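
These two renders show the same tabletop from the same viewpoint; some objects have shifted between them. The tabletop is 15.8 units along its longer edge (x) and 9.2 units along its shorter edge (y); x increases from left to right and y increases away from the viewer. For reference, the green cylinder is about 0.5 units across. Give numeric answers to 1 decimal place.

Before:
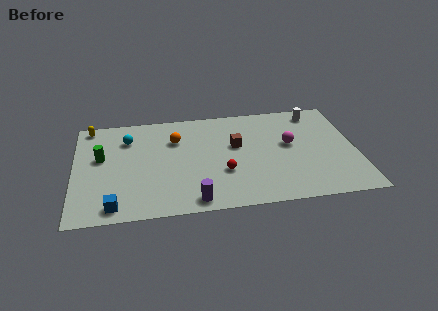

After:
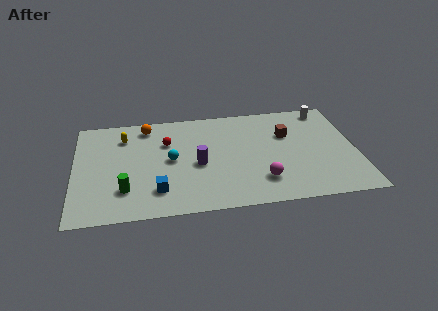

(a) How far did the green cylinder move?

3.3

The green cylinder was near (1.5, 5.4) before and (2.8, 2.4) after, so it travelled √(1.3² + 3.0²) ≈ 3.3 units.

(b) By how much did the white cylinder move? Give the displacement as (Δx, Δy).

(0.6, 0.2)

The white cylinder started near (13.7, 7.9) and ended near (14.3, 8.1).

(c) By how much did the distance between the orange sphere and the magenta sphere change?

+2.0

The distance was about 6.5 in the first image and 8.5 in the second, so they moved 2.0 units further apart.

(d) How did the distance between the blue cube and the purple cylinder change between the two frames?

-1.4

Before: roughly 4.4 units apart; after: 3.0. That's 1.4 units closer together.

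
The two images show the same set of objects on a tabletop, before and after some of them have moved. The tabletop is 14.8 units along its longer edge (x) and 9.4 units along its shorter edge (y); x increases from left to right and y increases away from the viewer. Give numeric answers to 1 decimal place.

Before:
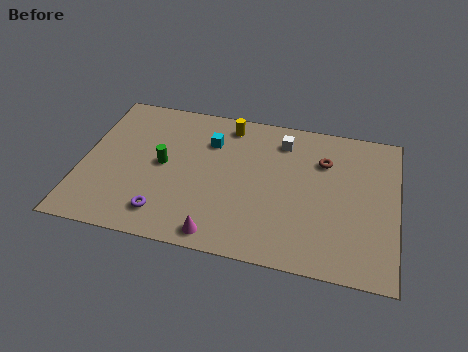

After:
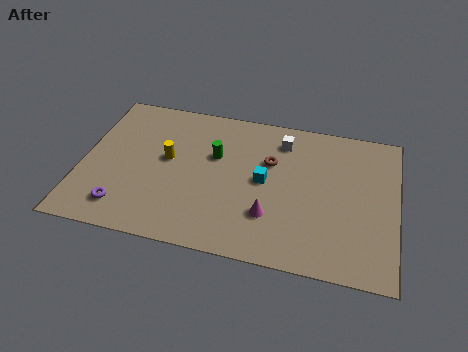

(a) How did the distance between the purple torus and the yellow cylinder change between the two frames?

-3.0

Before: roughly 6.9 units apart; after: 3.9. That's 3.0 units closer together.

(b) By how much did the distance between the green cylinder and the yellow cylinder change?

-2.1

The distance was about 4.4 in the first image and 2.3 in the second, so they moved 2.1 units closer together.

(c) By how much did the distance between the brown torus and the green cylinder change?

-5.1

The distance was about 7.7 in the first image and 2.6 in the second, so they moved 5.1 units closer together.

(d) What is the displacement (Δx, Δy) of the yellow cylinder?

(-2.7, -2.9)

The yellow cylinder started near (6.7, 8.1) and ended near (4.0, 5.2).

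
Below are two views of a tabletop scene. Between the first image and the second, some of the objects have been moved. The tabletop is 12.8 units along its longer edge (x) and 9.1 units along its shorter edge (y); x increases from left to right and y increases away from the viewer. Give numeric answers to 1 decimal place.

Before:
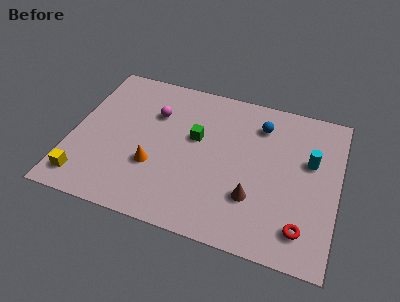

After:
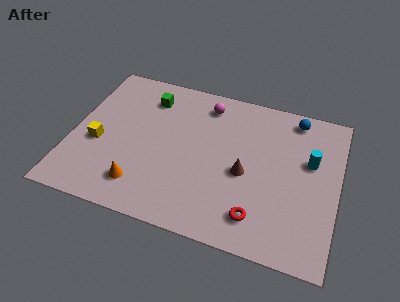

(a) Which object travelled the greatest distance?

the green cube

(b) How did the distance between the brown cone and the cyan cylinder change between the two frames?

-0.4

The distance was about 3.8 in the first image and 3.4 in the second, so they moved 0.4 units closer together.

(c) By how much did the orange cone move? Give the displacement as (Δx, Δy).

(-0.5, -1.3)

The orange cone started near (4.1, 3.1) and ended near (3.6, 1.8).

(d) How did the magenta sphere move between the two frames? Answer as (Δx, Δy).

(2.4, 1.3)

The magenta sphere started near (3.8, 6.3) and ended near (6.2, 7.6).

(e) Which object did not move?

the cyan cylinder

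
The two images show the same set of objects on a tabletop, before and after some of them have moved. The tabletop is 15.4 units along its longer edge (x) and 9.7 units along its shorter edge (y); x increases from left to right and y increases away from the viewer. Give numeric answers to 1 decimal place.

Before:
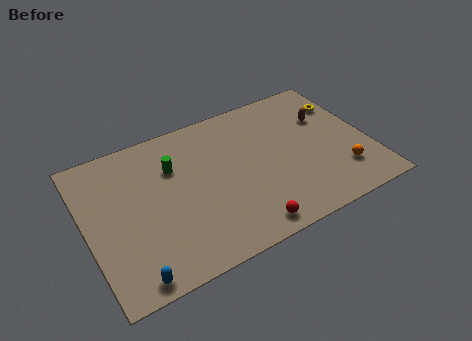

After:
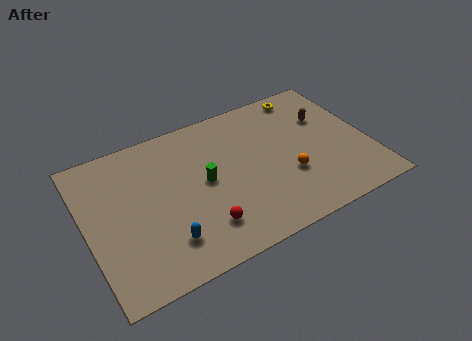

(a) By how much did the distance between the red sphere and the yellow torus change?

+0.5

The distance was about 8.8 in the first image and 9.3 in the second, so they moved 0.5 units further apart.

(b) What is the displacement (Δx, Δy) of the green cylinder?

(1.5, -1.7)

The green cylinder was at about (4.9, 6.7) and moved to about (6.4, 5.0).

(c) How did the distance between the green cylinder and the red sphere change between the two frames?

-3.6

They were about 6.4 units apart before and 2.8 after — 3.6 units closer together.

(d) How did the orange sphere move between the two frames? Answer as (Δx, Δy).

(-2.8, 1.0)

The orange sphere was at about (13.6, 2.4) and moved to about (10.8, 3.4).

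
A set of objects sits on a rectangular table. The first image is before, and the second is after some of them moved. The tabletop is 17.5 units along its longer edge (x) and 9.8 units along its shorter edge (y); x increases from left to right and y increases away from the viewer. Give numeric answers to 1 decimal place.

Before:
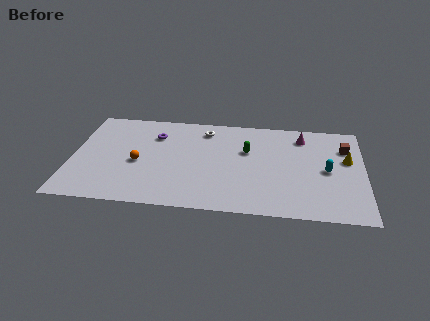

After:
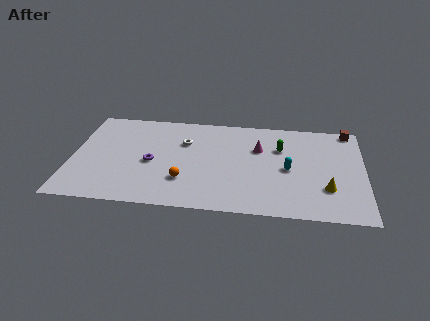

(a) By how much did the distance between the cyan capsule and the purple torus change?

-2.5

The distance was about 10.7 in the first image and 8.2 in the second, so they moved 2.5 units closer together.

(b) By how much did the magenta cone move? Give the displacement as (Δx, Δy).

(-2.6, -1.5)

The magenta cone started near (13.8, 8.0) and ended near (11.2, 6.5).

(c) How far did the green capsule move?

2.1

The green capsule was near (10.5, 6.2) before and (12.5, 6.7) after, so it travelled √(2.0² + 0.5²) ≈ 2.1 units.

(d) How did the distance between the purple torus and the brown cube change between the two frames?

+1.2

Before: roughly 11.5 units apart; after: 12.7. That's 1.2 units further apart.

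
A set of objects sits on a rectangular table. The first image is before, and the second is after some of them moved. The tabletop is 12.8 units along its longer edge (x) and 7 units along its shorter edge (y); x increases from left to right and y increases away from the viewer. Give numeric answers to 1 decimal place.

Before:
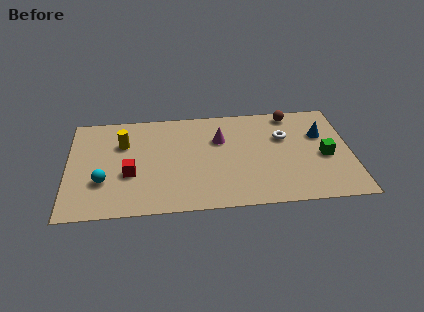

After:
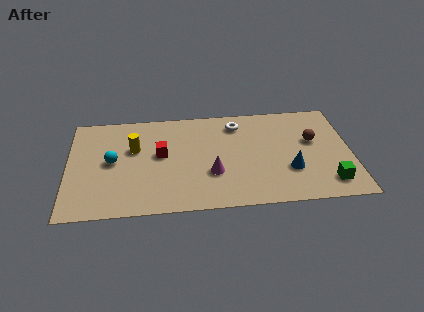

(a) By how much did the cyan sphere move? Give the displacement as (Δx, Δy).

(0.4, 1.3)

The cyan sphere was at about (1.6, 2.3) and moved to about (2.0, 3.6).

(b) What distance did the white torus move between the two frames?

2.4

The white torus moved from about (9.8, 4.6) to (7.7, 5.7), a distance of √(2.1² + 1.1²) ≈ 2.4.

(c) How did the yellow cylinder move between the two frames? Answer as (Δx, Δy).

(0.5, -0.4)

From the two frames, the yellow cylinder sits at roughly (2.5, 4.8) before and (3.0, 4.4) after.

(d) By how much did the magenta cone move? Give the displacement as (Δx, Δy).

(-0.4, -2.3)

From the two frames, the magenta cone sits at roughly (6.9, 4.7) before and (6.5, 2.4) after.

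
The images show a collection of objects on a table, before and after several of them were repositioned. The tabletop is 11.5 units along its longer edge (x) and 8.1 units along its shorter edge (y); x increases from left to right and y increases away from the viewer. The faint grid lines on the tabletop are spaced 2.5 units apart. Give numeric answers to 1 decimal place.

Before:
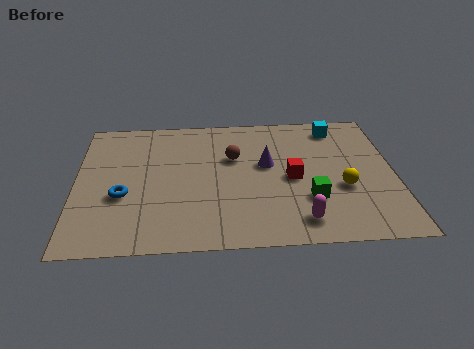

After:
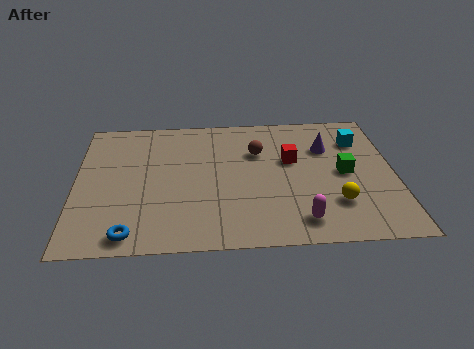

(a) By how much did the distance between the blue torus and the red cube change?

+0.9

The distance was about 6.1 in the first image and 7.0 in the second, so they moved 0.9 units further apart.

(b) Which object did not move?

the magenta capsule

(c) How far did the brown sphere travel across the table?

0.9

The brown sphere was near (5.7, 5.2) before and (6.6, 5.5) after, so it travelled √(0.9² + 0.3²) ≈ 0.9 units.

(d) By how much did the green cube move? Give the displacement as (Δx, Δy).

(1.3, 1.5)

The green cube was at about (8.4, 2.5) and moved to about (9.7, 4.0).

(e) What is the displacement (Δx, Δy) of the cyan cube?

(0.8, -0.9)

From the two frames, the cyan cube sits at roughly (9.5, 6.9) before and (10.3, 6.0) after.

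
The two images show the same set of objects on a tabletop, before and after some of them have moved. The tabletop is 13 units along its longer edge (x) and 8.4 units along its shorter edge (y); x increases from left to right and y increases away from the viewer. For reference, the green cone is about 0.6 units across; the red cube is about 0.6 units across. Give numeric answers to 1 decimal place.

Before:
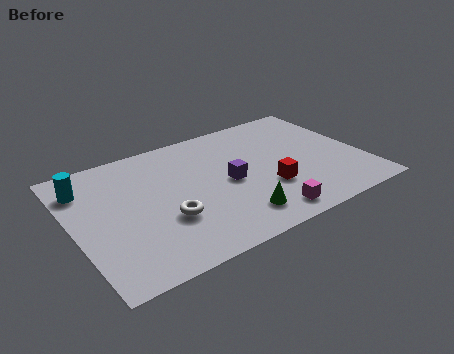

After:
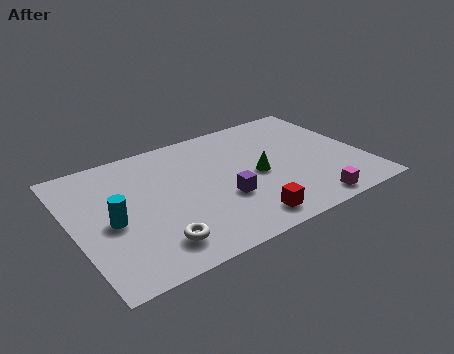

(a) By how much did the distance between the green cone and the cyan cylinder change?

-1.1

The distance was about 7.7 in the first image and 6.6 in the second, so they moved 1.1 units closer together.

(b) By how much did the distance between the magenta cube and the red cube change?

+1.1

Before: roughly 1.8 units apart; after: 2.9. That's 1.1 units further apart.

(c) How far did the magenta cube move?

2.0

The magenta cube was near (8.0, 1.1) before and (10.0, 0.9) after, so it travelled √(2.0² + 0.2²) ≈ 2.0 units.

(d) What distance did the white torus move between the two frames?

1.5

The white torus moved from about (3.9, 2.9) to (3.2, 1.6), a distance of √(0.7² + 1.3²) ≈ 1.5.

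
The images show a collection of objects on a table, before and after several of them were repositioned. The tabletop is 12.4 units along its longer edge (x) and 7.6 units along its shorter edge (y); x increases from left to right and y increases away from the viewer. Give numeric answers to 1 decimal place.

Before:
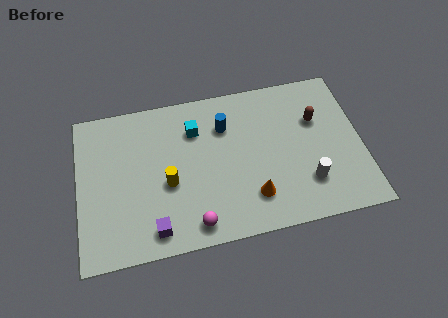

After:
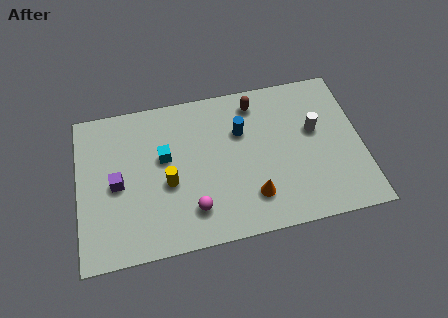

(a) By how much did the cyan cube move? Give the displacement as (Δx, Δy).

(-1.4, -1.1)

The cyan cube was at about (5.2, 5.6) and moved to about (3.8, 4.5).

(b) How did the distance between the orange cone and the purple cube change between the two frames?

+1.7

They were about 4.4 units apart before and 6.1 after — 1.7 units further apart.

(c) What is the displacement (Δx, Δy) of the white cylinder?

(0.5, 2.5)

The white cylinder was at about (9.9, 2.0) and moved to about (10.4, 4.5).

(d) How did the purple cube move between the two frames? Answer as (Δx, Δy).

(-1.5, 2.5)

The purple cube was at about (3.2, 1.1) and moved to about (1.7, 3.6).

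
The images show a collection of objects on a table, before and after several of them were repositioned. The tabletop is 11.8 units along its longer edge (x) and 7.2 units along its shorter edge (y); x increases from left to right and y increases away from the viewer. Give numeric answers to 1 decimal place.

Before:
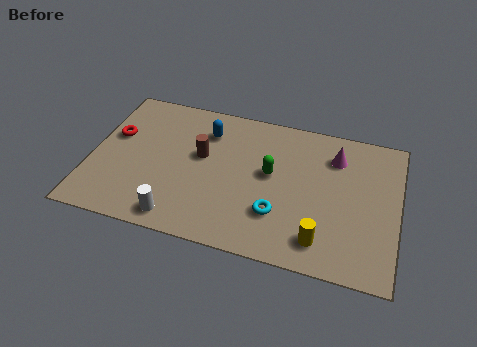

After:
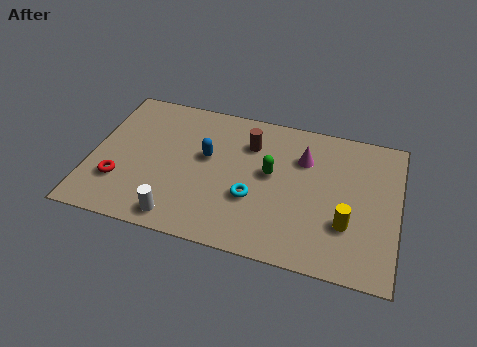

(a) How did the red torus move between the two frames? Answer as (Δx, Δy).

(0.4, -2.3)

The red torus was at about (0.8, 4.4) and moved to about (1.2, 2.1).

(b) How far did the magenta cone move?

1.3

From (9.3, 5.5) to (8.1, 5.1), the magenta cone covered √(1.2² + 0.4²) ≈ 1.3 units.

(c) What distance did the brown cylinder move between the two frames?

2.1

The brown cylinder moved from about (4.2, 4.2) to (6.0, 5.3), a distance of √(1.8² + 1.1²) ≈ 2.1.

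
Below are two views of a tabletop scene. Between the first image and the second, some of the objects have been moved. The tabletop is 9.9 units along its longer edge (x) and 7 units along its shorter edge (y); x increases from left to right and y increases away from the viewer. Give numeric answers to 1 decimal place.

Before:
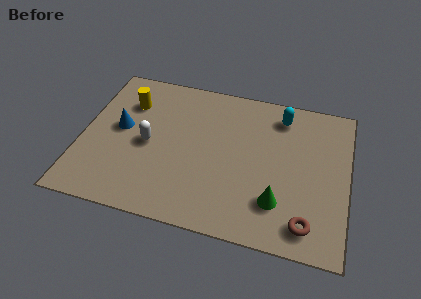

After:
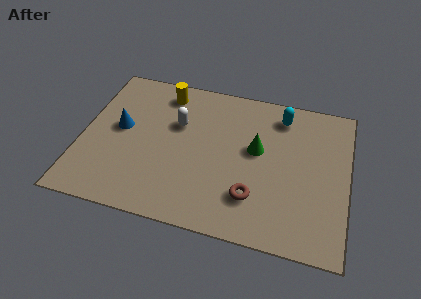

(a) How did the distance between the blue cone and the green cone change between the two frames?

-1.2

They were about 6.3 units apart before and 5.1 after — 1.2 units closer together.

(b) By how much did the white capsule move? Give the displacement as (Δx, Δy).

(1.0, 1.2)

From the two frames, the white capsule sits at roughly (2.5, 3.3) before and (3.5, 4.5) after.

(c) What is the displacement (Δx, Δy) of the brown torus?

(-2.0, 0.7)

From the two frames, the brown torus sits at roughly (8.5, 1.1) before and (6.5, 1.8) after.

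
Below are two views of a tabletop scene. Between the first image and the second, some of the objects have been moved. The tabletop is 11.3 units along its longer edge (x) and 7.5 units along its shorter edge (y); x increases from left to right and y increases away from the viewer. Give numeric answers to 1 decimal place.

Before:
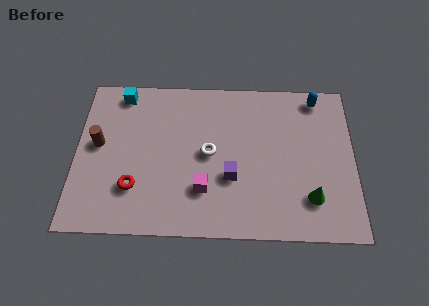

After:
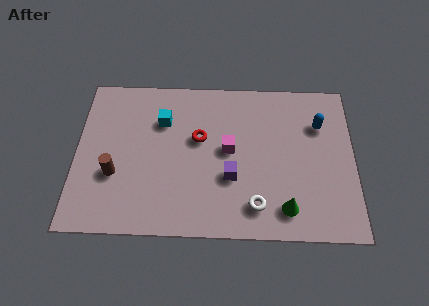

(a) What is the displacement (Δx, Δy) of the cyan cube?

(1.7, -1.3)

From the two frames, the cyan cube sits at roughly (1.8, 6.6) before and (3.5, 5.3) after.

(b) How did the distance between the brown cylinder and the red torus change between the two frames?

+1.3

They were about 2.5 units apart before and 3.8 after — 1.3 units further apart.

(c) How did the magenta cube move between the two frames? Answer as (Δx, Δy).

(1.0, 1.9)

The magenta cube started near (5.2, 2.1) and ended near (6.2, 4.0).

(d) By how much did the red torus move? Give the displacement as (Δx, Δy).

(2.6, 2.4)

The red torus started near (2.4, 2.1) and ended near (5.0, 4.5).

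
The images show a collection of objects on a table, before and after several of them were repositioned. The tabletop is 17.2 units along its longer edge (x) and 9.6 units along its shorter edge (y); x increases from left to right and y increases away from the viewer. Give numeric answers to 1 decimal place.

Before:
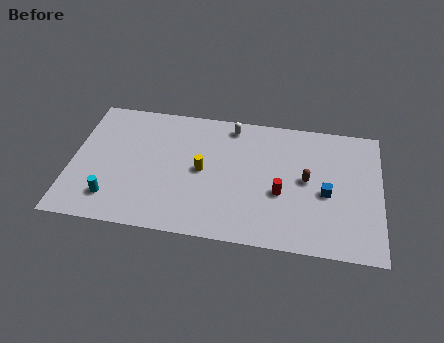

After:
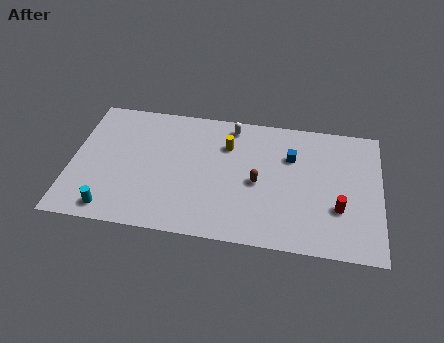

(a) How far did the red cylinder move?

3.3

The red cylinder was near (11.7, 3.8) before and (14.9, 3.2) after, so it travelled √(3.2² + 0.6²) ≈ 3.3 units.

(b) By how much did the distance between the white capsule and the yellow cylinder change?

-2.4

They were about 3.9 units apart before and 1.5 after — 2.4 units closer together.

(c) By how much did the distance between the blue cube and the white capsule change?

-3.0

Before: roughly 6.8 units apart; after: 3.8. That's 3.0 units closer together.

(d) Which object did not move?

the white capsule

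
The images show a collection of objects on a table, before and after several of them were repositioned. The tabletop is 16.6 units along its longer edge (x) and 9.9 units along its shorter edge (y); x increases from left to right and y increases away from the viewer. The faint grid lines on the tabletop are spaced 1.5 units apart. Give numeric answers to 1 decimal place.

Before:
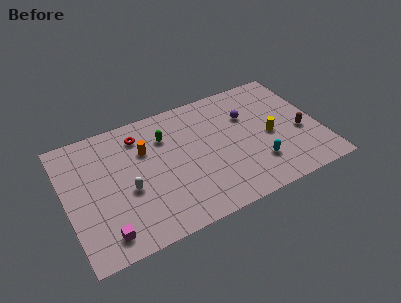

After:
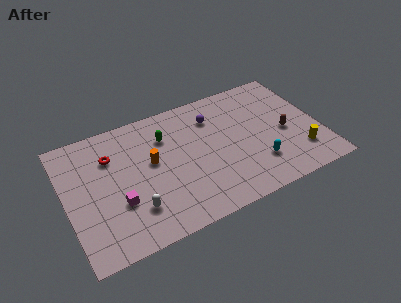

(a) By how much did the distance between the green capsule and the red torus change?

+1.8

Before: roughly 1.8 units apart; after: 3.6. That's 1.8 units further apart.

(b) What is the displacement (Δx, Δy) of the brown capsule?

(-1.0, 0.4)

The brown capsule was at about (15.3, 4.0) and moved to about (14.3, 4.4).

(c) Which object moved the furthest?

the yellow cylinder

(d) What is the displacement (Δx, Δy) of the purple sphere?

(-2.2, 0.8)

From the two frames, the purple sphere sits at roughly (12.1, 6.7) before and (9.9, 7.5) after.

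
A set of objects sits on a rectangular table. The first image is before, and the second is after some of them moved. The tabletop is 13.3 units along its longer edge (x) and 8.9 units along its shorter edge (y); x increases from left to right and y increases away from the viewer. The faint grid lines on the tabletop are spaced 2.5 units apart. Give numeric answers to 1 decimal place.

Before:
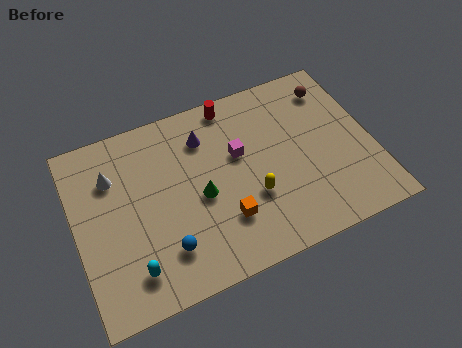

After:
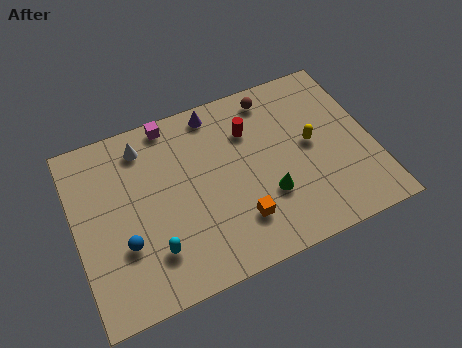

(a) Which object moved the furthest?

the magenta cube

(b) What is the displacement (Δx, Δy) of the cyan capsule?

(1.0, 0.5)

From the two frames, the cyan capsule sits at roughly (2.2, 1.7) before and (3.2, 2.2) after.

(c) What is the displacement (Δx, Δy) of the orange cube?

(0.6, -0.3)

The orange cube started near (6.4, 2.5) and ended near (7.0, 2.2).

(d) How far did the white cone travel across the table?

1.8

The white cone was near (1.8, 6.4) before and (3.3, 7.4) after, so it travelled √(1.5² + 1.0²) ≈ 1.8 units.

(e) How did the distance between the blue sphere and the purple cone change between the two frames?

+1.5

Before: roughly 5.2 units apart; after: 6.7. That's 1.5 units further apart.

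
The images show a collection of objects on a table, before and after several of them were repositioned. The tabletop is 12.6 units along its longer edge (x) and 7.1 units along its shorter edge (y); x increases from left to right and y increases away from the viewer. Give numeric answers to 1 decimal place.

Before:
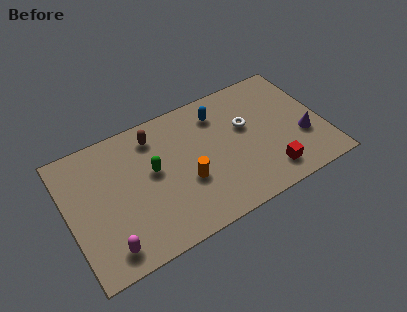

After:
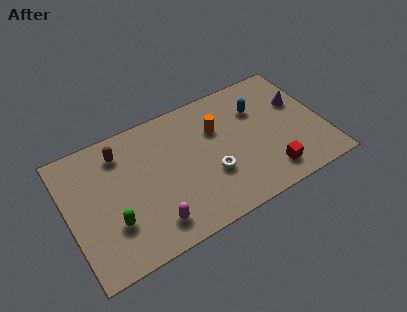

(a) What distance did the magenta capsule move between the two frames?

2.2

The magenta capsule was near (1.6, 1.1) before and (3.8, 1.3) after, so it travelled √(2.2² + 0.2²) ≈ 2.2 units.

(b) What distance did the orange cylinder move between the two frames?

2.8

The orange cylinder was near (5.7, 2.7) before and (7.5, 4.8) after, so it travelled √(1.8² + 2.1²) ≈ 2.8 units.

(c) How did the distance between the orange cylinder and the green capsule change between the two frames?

+4.1

They were about 2.0 units apart before and 6.1 after — 4.1 units further apart.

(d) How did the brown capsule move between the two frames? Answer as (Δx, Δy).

(-1.7, -0.1)

From the two frames, the brown capsule sits at roughly (4.5, 5.8) before and (2.8, 5.7) after.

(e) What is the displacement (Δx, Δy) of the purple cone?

(0.1, 2.0)

The purple cone was at about (11.5, 2.5) and moved to about (11.6, 4.5).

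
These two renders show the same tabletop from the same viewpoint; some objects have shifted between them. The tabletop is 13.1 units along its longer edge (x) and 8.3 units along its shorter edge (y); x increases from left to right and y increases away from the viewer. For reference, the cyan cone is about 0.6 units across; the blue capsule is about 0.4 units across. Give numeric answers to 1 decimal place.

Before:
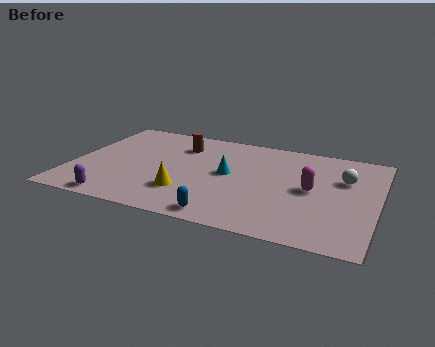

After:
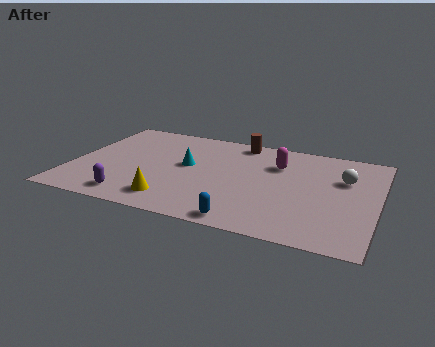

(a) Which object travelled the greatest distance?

the brown cylinder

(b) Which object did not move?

the white sphere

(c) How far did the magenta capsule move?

2.3

From (10.3, 4.2) to (8.7, 5.9), the magenta capsule covered √(1.6² + 1.7²) ≈ 2.3 units.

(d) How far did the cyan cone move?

1.8

The cyan cone moved from about (6.7, 4.4) to (4.9, 4.6), a distance of √(1.8² + 0.2²) ≈ 1.8.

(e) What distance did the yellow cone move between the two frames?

0.9

From (5.1, 2.3) to (4.6, 1.5), the yellow cone covered √(0.5² + 0.8²) ≈ 0.9 units.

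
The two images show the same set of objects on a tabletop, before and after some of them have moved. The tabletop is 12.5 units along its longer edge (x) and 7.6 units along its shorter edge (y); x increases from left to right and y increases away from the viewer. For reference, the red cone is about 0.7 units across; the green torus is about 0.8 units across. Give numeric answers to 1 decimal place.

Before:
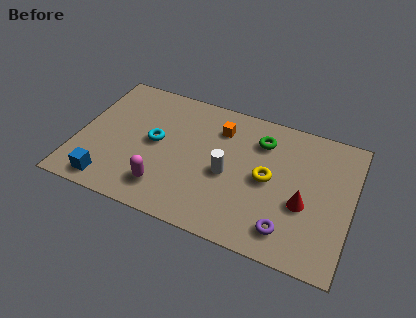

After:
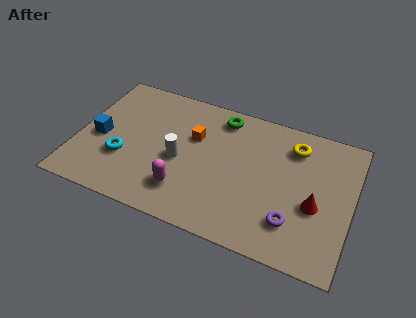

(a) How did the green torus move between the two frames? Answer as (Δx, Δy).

(-1.9, 0.7)

From the two frames, the green torus sits at roughly (8.2, 5.8) before and (6.3, 6.5) after.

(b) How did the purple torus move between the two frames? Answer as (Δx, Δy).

(0.2, 0.5)

The purple torus was at about (9.8, 1.4) and moved to about (10.0, 1.9).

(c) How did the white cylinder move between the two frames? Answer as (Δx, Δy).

(-2.2, 0.0)

From the two frames, the white cylinder sits at roughly (6.9, 3.4) before and (4.7, 3.4) after.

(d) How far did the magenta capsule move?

0.9

The magenta capsule was near (4.2, 1.6) before and (5.1, 1.8) after, so it travelled √(0.9² + 0.2²) ≈ 0.9 units.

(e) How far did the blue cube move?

2.5

The blue cube moved from about (1.7, 1.0) to (1.0, 3.4), a distance of √(0.7² + 2.4²) ≈ 2.5.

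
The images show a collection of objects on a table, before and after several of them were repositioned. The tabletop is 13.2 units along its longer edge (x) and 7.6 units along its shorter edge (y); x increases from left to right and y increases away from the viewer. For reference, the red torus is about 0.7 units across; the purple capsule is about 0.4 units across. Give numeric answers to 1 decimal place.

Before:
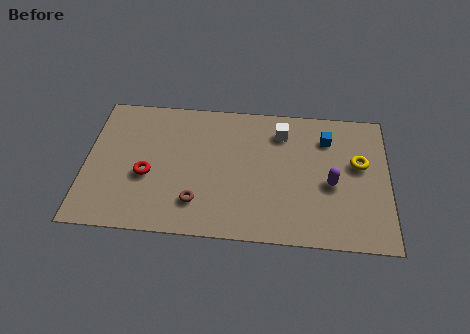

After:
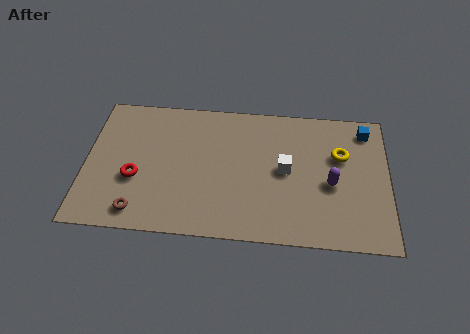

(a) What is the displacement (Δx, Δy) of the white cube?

(0.2, -2.1)

The white cube was at about (8.5, 6.0) and moved to about (8.7, 3.9).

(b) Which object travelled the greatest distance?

the brown torus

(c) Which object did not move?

the purple capsule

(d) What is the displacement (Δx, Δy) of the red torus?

(-0.5, -0.2)

From the two frames, the red torus sits at roughly (2.7, 3.1) before and (2.2, 2.9) after.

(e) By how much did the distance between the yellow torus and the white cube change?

-1.1

Before: roughly 3.7 units apart; after: 2.6. That's 1.1 units closer together.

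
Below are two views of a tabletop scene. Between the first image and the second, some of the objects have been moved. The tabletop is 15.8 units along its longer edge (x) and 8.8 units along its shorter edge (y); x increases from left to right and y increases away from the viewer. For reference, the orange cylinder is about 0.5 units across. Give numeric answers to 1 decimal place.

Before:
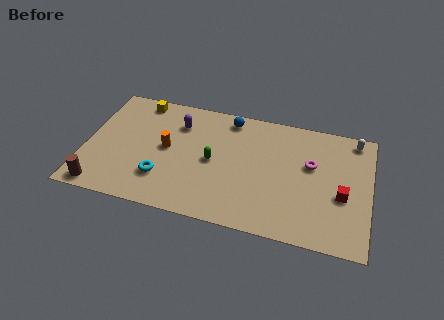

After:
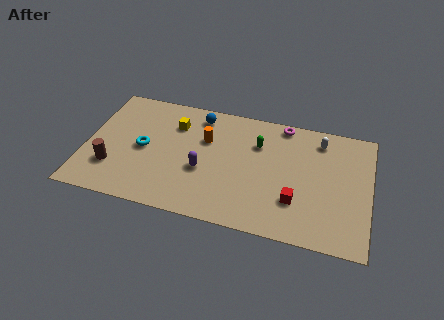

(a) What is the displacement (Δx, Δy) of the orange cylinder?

(2.1, 1.2)

The orange cylinder was at about (4.5, 4.6) and moved to about (6.6, 5.8).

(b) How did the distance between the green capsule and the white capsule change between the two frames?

-4.9

Before: roughly 8.5 units apart; after: 3.6. That's 4.9 units closer together.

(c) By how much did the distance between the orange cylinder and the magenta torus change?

-3.3

The distance was about 8.0 in the first image and 4.7 in the second, so they moved 3.3 units closer together.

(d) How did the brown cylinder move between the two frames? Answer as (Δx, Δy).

(0.5, 1.6)

The brown cylinder started near (1.1, 0.9) and ended near (1.6, 2.5).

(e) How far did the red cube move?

2.7

The red cube was near (14.3, 3.6) before and (11.8, 2.6) after, so it travelled √(2.5² + 1.0²) ≈ 2.7 units.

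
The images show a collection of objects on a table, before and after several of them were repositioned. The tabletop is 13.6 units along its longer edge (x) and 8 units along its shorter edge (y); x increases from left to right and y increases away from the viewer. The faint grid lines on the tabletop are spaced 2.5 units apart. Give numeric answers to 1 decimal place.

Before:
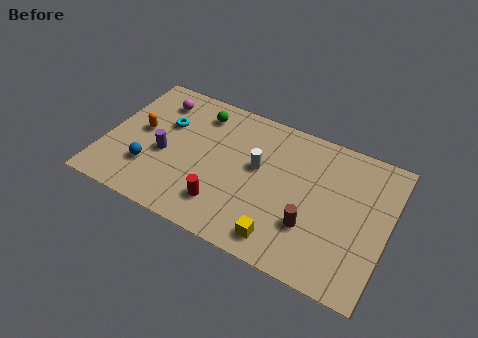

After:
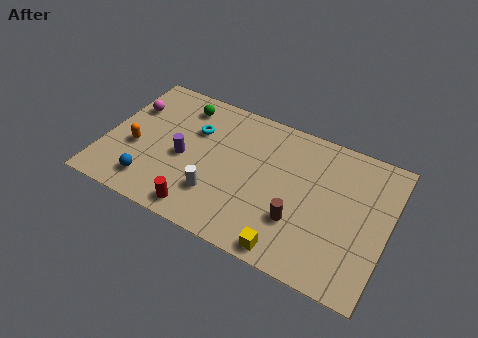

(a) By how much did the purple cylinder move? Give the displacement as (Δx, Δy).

(0.9, 0.2)

The purple cylinder was at about (2.9, 3.4) and moved to about (3.8, 3.6).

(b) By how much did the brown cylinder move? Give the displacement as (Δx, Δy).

(-0.6, 0.0)

The brown cylinder was at about (10.1, 2.5) and moved to about (9.5, 2.5).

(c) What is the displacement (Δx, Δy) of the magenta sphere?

(-1.2, -0.9)

The magenta sphere started near (2.1, 6.4) and ended near (0.9, 5.5).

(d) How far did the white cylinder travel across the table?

2.9

The white cylinder was near (7.3, 4.6) before and (5.6, 2.2) after, so it travelled √(1.7² + 2.4²) ≈ 2.9 units.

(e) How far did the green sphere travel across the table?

0.9

The green sphere moved from about (4.2, 6.5) to (3.3, 6.6), a distance of √(0.9² + 0.1²) ≈ 0.9.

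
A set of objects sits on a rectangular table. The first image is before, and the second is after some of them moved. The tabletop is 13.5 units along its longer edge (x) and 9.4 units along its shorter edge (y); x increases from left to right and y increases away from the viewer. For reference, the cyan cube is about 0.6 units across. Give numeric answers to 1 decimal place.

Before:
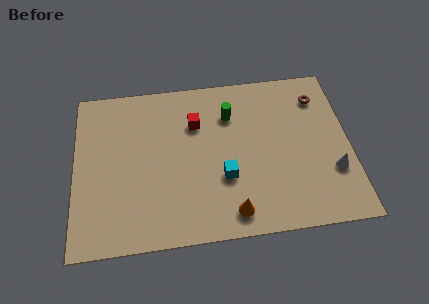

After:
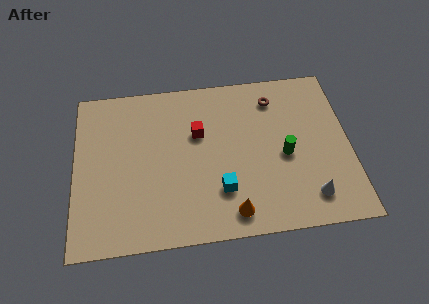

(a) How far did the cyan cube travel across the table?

0.7

From (7.3, 3.3) to (7.1, 2.6), the cyan cube covered √(0.2² + 0.7²) ≈ 0.7 units.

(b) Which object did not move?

the orange cone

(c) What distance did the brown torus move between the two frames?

2.2

The brown torus was near (12.1, 7.4) before and (9.9, 7.6) after, so it travelled √(2.2² + 0.2²) ≈ 2.2 units.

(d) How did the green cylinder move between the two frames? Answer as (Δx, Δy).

(2.6, -2.7)

From the two frames, the green cylinder sits at roughly (7.7, 6.9) before and (10.3, 4.2) after.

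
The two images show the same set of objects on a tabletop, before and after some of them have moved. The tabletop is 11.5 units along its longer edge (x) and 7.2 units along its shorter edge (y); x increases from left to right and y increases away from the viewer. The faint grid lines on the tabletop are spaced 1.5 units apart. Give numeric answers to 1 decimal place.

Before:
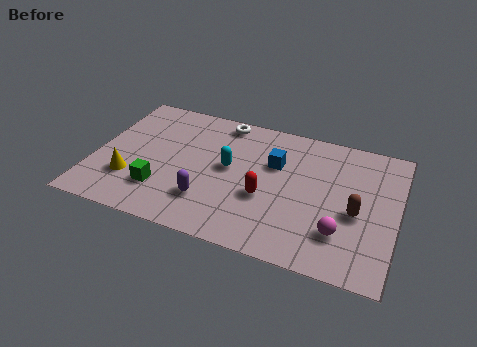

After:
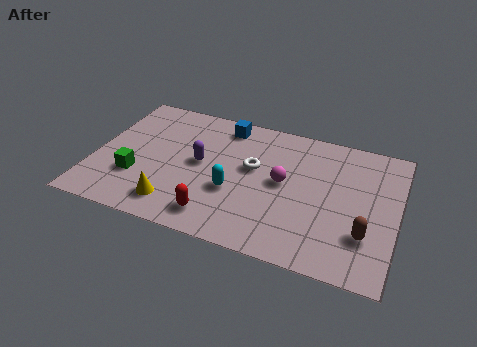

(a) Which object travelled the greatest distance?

the magenta sphere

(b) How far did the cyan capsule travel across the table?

1.2

From (5.1, 3.9) to (5.4, 2.7), the cyan capsule covered √(0.3² + 1.2²) ≈ 1.2 units.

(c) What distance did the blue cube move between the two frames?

2.6

The blue cube moved from about (6.8, 4.7) to (4.7, 6.2), a distance of √(2.1² + 1.5²) ≈ 2.6.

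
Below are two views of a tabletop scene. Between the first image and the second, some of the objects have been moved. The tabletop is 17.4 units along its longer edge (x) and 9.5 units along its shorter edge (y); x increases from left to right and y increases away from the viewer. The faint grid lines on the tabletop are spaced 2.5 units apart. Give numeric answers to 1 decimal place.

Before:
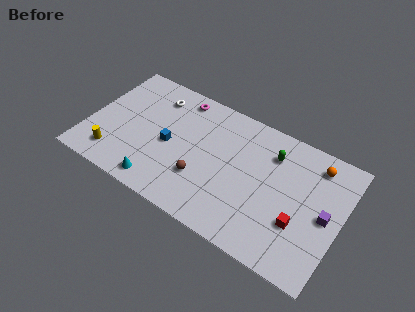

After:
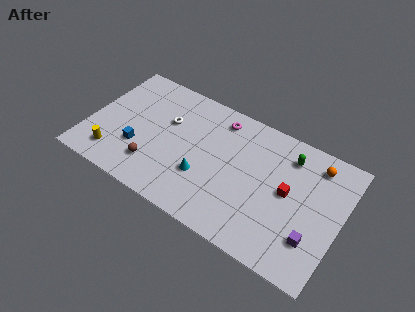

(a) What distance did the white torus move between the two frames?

1.9

The white torus was near (4.1, 7.6) before and (5.2, 6.1) after, so it travelled √(1.1² + 1.5²) ≈ 1.9 units.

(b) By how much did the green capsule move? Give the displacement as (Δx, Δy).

(1.1, 0.4)

The green capsule was at about (12.4, 7.2) and moved to about (13.5, 7.6).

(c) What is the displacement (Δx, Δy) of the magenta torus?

(2.9, -0.3)

The magenta torus was at about (5.7, 8.3) and moved to about (8.6, 8.0).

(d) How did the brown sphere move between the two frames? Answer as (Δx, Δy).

(-3.3, -0.7)

From the two frames, the brown sphere sits at roughly (8.1, 3.0) before and (4.8, 2.3) after.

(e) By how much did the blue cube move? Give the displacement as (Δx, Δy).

(-2.0, -1.3)

The blue cube was at about (5.6, 4.4) and moved to about (3.6, 3.1).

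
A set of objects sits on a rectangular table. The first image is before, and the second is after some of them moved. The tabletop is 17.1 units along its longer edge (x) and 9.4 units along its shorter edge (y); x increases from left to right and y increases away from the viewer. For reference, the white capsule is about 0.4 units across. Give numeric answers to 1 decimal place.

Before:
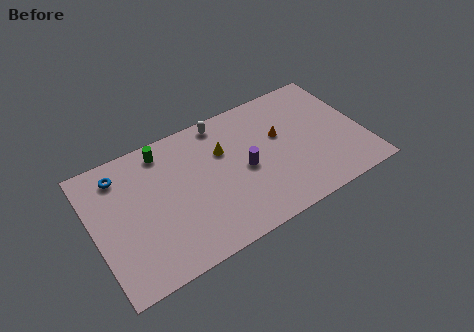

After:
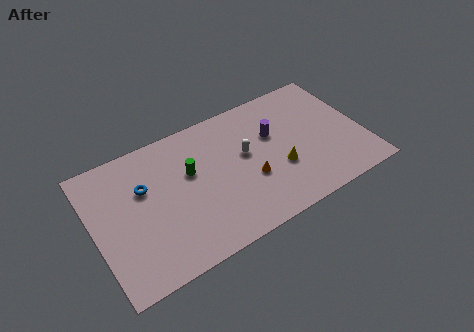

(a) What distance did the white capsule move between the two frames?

3.2

From (8.6, 8.4) to (9.7, 5.4), the white capsule covered √(1.1² + 3.0²) ≈ 3.2 units.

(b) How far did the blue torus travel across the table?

2.1

The blue torus moved from about (2.0, 7.7) to (3.3, 6.1), a distance of √(1.3² + 1.6²) ≈ 2.1.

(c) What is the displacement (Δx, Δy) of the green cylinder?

(1.4, -2.3)

The green cylinder started near (4.8, 8.1) and ended near (6.2, 5.8).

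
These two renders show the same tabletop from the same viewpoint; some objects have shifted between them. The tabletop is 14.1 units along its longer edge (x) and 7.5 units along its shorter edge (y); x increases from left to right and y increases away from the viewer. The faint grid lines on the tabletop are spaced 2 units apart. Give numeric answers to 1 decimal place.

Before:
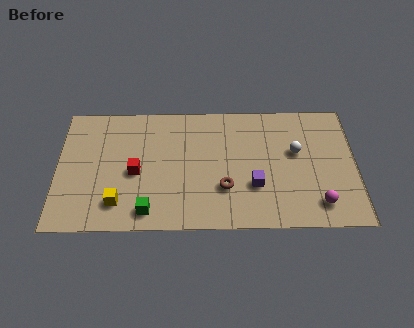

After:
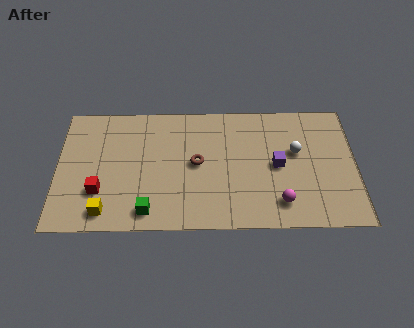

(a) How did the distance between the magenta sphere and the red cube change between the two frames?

-0.3

The distance was about 8.8 in the first image and 8.5 in the second, so they moved 0.3 units closer together.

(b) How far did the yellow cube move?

0.8

The yellow cube moved from about (2.9, 1.6) to (2.3, 1.1), a distance of √(0.6² + 0.5²) ≈ 0.8.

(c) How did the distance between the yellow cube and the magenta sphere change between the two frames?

-1.2

The distance was about 9.4 in the first image and 8.2 in the second, so they moved 1.2 units closer together.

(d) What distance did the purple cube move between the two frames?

1.6

The purple cube moved from about (9.3, 2.5) to (10.4, 3.7), a distance of √(1.1² + 1.2²) ≈ 1.6.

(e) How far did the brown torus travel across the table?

2.0

The brown torus was near (7.9, 2.4) before and (6.6, 3.9) after, so it travelled √(1.3² + 1.5²) ≈ 2.0 units.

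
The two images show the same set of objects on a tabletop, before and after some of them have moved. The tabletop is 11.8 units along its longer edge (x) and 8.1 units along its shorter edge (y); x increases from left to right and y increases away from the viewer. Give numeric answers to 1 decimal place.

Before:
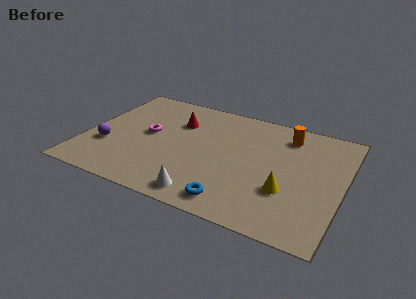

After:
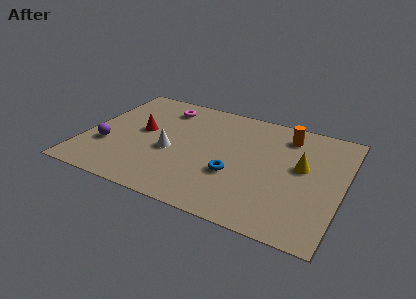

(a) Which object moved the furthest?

the white cone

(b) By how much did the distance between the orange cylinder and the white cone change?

-0.5

They were about 6.4 units apart before and 5.9 after — 0.5 units closer together.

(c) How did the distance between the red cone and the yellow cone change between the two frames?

+1.2

The distance was about 6.2 in the first image and 7.4 in the second, so they moved 1.2 units further apart.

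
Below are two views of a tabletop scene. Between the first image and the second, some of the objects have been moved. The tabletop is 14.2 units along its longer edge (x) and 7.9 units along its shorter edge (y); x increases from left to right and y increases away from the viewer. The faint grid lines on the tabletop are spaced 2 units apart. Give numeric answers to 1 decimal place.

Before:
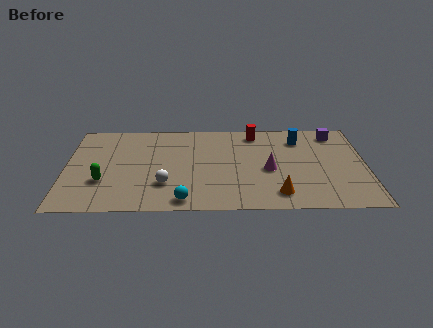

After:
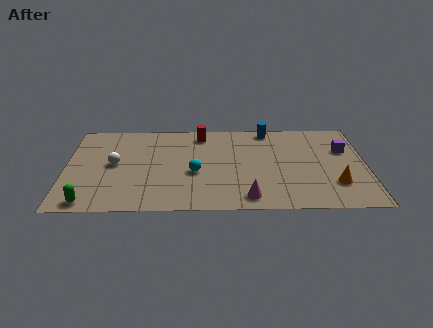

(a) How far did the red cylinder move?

2.6

The red cylinder moved from about (9.0, 6.8) to (6.4, 6.7), a distance of √(2.6² + 0.1²) ≈ 2.6.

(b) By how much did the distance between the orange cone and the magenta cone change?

+2.1

Before: roughly 2.1 units apart; after: 4.2. That's 2.1 units further apart.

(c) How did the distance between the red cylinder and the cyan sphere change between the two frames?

-3.4

Before: roughly 6.8 units apart; after: 3.4. That's 3.4 units closer together.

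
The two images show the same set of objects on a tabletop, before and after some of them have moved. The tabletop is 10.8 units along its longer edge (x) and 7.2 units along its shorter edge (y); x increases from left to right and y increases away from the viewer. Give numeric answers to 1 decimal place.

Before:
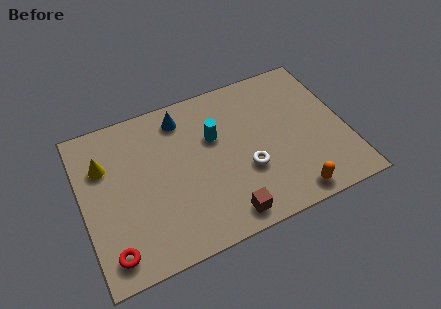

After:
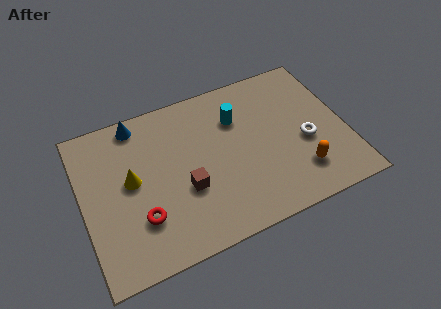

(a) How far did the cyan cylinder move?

1.1

The cyan cylinder was near (5.5, 4.6) before and (6.5, 5.1) after, so it travelled √(1.0² + 0.5²) ≈ 1.1 units.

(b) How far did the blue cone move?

1.8

The blue cone moved from about (4.3, 6.0) to (2.5, 6.4), a distance of √(1.8² + 0.4²) ≈ 1.8.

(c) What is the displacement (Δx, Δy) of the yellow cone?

(1.0, -1.1)

The yellow cone was at about (1.0, 5.0) and moved to about (2.0, 3.9).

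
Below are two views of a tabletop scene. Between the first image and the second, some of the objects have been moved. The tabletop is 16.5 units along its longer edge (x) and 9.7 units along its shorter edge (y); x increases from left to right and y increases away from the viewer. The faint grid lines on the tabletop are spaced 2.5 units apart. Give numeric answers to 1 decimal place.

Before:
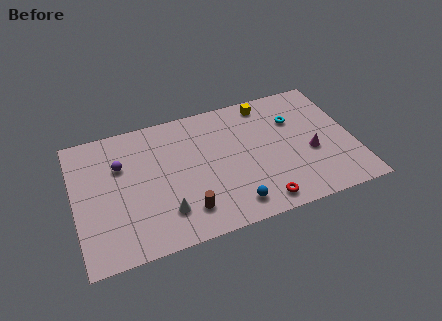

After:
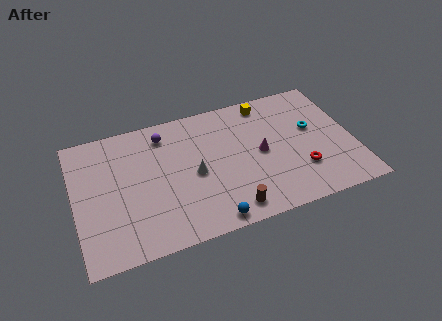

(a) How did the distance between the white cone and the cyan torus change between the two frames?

-1.9

Before: roughly 9.2 units apart; after: 7.3. That's 1.9 units closer together.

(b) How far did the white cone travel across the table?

2.9

The white cone was near (5.1, 2.3) before and (7.0, 4.5) after, so it travelled √(1.9² + 2.2²) ≈ 2.9 units.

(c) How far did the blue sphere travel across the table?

1.5

From (9.0, 1.5) to (7.6, 0.9), the blue sphere covered √(1.4² + 0.6²) ≈ 1.5 units.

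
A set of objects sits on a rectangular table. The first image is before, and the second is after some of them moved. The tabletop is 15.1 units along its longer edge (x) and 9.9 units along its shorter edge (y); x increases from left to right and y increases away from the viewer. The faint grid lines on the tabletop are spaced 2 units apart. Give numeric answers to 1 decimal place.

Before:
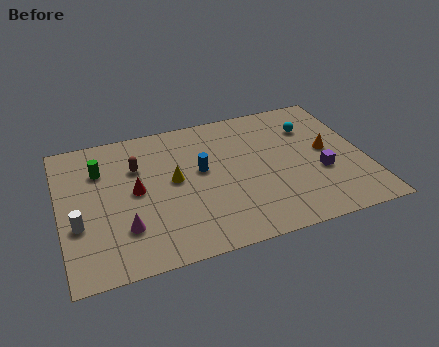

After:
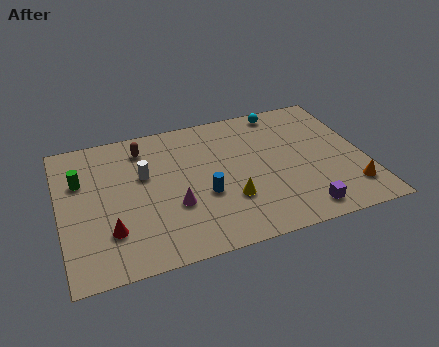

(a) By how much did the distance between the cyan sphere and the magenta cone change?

-2.7

The distance was about 10.7 in the first image and 8.0 in the second, so they moved 2.7 units closer together.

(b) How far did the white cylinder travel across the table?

4.2

The white cylinder was near (0.8, 3.6) before and (4.2, 6.1) after, so it travelled √(3.4² + 2.5²) ≈ 4.2 units.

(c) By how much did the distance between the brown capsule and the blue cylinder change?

+1.8

The distance was about 3.3 in the first image and 5.1 in the second, so they moved 1.8 units further apart.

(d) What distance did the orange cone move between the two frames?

3.2

The orange cone moved from about (13.3, 5.2) to (14.1, 2.1), a distance of √(0.8² + 3.1²) ≈ 3.2.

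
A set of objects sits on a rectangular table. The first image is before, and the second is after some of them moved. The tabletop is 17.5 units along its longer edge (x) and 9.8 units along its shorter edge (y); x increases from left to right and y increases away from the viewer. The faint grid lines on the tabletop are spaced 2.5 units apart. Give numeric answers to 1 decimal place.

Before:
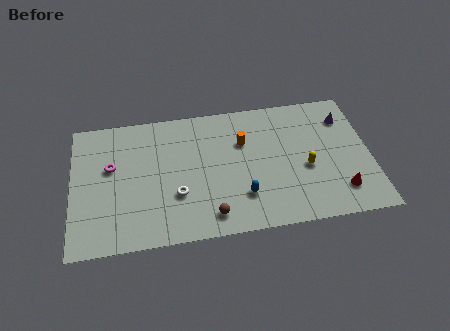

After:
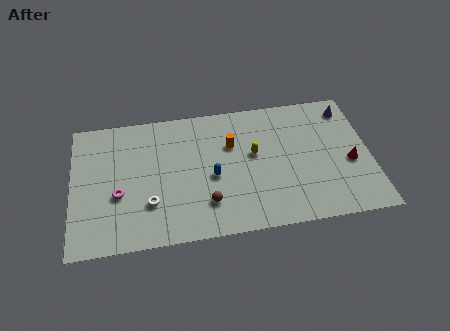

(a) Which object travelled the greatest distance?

the yellow capsule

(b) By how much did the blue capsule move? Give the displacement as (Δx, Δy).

(-1.7, 1.7)

The blue capsule started near (9.9, 2.6) and ended near (8.2, 4.3).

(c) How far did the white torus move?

1.6

The white torus moved from about (6.1, 3.3) to (4.5, 2.9), a distance of √(1.6² + 0.4²) ≈ 1.6.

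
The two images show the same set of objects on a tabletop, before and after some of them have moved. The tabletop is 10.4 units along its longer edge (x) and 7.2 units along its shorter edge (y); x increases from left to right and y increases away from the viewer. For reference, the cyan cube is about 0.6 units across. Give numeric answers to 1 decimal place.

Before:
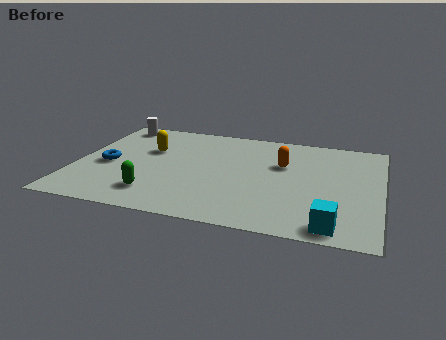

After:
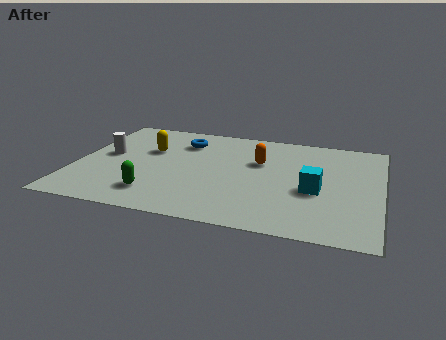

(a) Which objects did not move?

the green capsule and the yellow capsule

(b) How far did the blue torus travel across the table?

3.3

The blue torus moved from about (1.1, 3.2) to (3.5, 5.5), a distance of √(2.4² + 2.3²) ≈ 3.3.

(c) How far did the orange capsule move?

0.8

The orange capsule was near (7.0, 4.6) before and (6.2, 4.6) after, so it travelled √(0.8² + 0.0²) ≈ 0.8 units.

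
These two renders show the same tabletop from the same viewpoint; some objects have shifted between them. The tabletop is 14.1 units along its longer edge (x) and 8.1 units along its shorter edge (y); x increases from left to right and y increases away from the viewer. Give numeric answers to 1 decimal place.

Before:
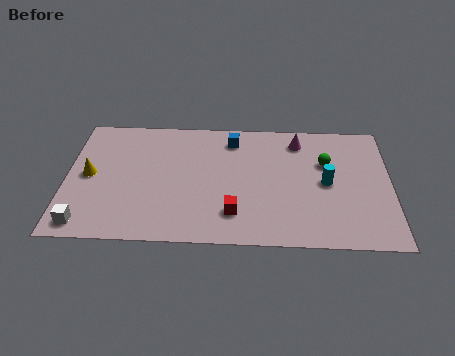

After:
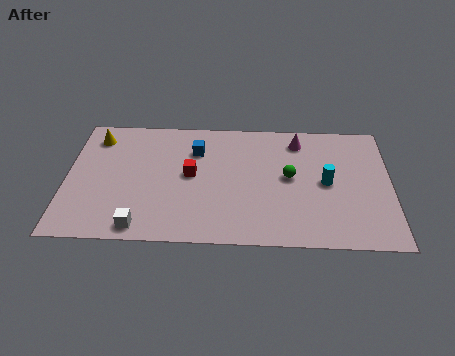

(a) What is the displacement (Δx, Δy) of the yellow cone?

(0.2, 2.5)

From the two frames, the yellow cone sits at roughly (1.0, 4.1) before and (1.2, 6.6) after.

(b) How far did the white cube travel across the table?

2.4

The white cube was near (0.9, 1.0) before and (3.3, 0.9) after, so it travelled √(2.4² + 0.1²) ≈ 2.4 units.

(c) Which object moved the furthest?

the red cube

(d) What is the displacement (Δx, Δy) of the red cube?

(-1.9, 2.4)

From the two frames, the red cube sits at roughly (7.3, 1.9) before and (5.4, 4.3) after.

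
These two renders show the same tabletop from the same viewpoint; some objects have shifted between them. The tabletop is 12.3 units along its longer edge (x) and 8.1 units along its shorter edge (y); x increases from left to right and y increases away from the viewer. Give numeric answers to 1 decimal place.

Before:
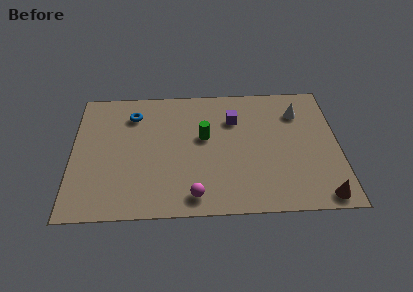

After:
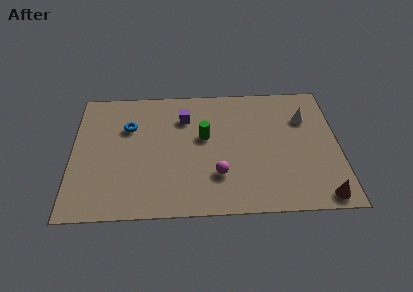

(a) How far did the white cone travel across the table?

0.5

From (10.5, 6.1) to (10.8, 5.7), the white cone covered √(0.3² + 0.4²) ≈ 0.5 units.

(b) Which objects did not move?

the brown cone and the green cylinder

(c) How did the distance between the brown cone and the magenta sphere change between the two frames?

-0.9

Before: roughly 5.8 units apart; after: 4.9. That's 0.9 units closer together.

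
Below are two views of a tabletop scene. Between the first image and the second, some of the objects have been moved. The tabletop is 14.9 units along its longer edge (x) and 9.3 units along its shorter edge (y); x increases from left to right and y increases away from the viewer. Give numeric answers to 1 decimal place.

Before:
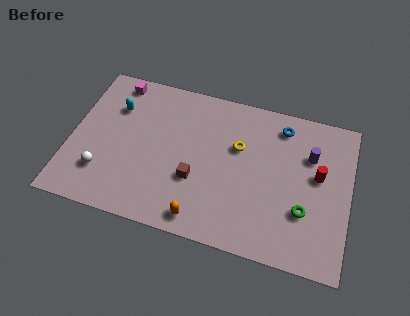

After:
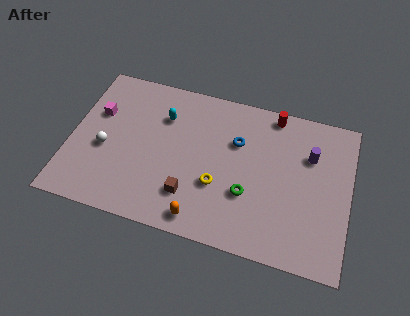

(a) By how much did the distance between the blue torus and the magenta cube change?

-1.5

Before: roughly 9.0 units apart; after: 7.5. That's 1.5 units closer together.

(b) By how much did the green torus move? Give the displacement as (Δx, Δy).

(-3.0, 0.2)

The green torus was at about (12.6, 3.0) and moved to about (9.6, 3.2).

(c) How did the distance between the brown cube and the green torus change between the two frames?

-2.7

The distance was about 5.8 in the first image and 3.1 in the second, so they moved 2.7 units closer together.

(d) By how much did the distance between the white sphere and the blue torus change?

-3.4

Before: roughly 10.7 units apart; after: 7.3. That's 3.4 units closer together.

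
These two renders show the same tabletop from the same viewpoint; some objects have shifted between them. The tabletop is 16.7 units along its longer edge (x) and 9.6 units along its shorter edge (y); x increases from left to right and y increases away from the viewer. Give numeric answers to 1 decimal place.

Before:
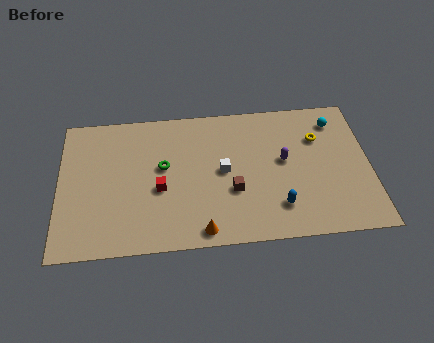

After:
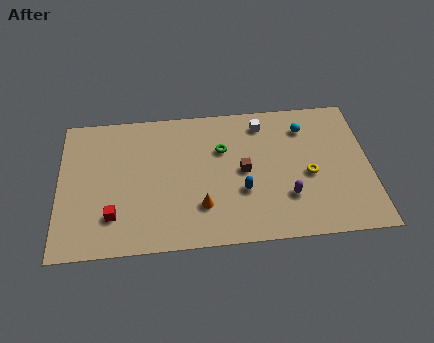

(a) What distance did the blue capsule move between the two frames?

2.2

The blue capsule was near (11.7, 2.2) before and (9.8, 3.4) after, so it travelled √(1.9² + 1.2²) ≈ 2.2 units.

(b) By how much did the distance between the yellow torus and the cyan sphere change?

+1.8

The distance was about 1.5 in the first image and 3.3 in the second, so they moved 1.8 units further apart.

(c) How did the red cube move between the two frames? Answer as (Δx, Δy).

(-2.5, -1.6)

The red cube started near (5.4, 4.0) and ended near (2.9, 2.4).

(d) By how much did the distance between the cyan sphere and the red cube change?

+1.3

They were about 10.3 units apart before and 11.6 after — 1.3 units further apart.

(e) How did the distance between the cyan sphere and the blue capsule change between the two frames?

-1.1

They were about 6.5 units apart before and 5.4 after — 1.1 units closer together.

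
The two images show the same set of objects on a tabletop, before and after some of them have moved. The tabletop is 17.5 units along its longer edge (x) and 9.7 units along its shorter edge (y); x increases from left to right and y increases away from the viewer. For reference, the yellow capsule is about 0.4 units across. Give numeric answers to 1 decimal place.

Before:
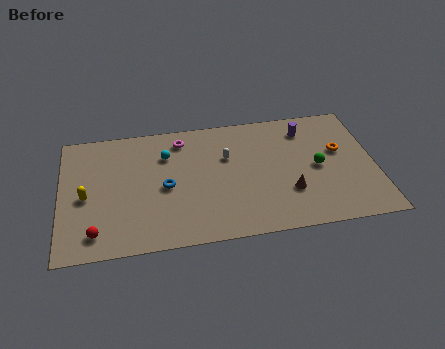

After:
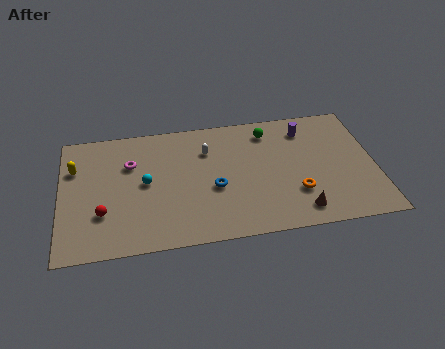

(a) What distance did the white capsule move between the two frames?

1.3

From (9.3, 6.3) to (8.2, 7.0), the white capsule covered √(1.1² + 0.7²) ≈ 1.3 units.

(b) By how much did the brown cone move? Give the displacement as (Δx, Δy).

(0.5, -1.5)

The brown cone was at about (12.6, 3.0) and moved to about (13.1, 1.5).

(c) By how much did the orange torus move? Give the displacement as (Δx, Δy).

(-2.6, -2.9)

The orange torus was at about (15.6, 5.8) and moved to about (13.0, 2.9).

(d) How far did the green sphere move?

4.2

The green sphere moved from about (14.3, 4.7) to (11.7, 8.0), a distance of √(2.6² + 3.3²) ≈ 4.2.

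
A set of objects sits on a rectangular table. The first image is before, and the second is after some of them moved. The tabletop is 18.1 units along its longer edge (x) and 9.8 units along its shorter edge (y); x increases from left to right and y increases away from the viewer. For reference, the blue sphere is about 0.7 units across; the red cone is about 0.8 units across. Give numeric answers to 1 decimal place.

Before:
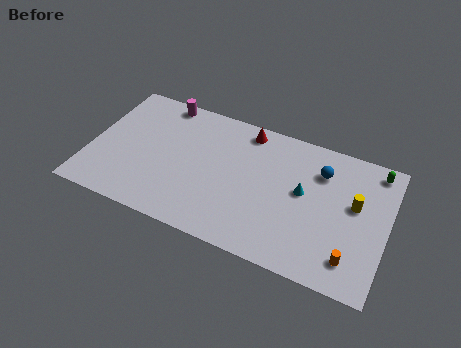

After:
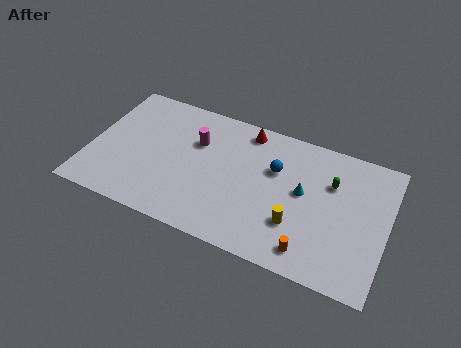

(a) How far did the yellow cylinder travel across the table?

4.3

The yellow cylinder moved from about (16.1, 5.7) to (12.8, 3.0), a distance of √(3.3² + 2.7²) ≈ 4.3.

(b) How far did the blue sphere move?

2.8

The blue sphere moved from about (13.9, 7.3) to (11.2, 6.4), a distance of √(2.7² + 0.9²) ≈ 2.8.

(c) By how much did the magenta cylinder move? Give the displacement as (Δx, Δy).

(2.4, -2.3)

From the two frames, the magenta cylinder sits at roughly (3.9, 8.9) before and (6.3, 6.6) after.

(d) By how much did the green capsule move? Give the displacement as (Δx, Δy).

(-2.5, -1.9)

From the two frames, the green capsule sits at roughly (17.1, 8.6) before and (14.6, 6.7) after.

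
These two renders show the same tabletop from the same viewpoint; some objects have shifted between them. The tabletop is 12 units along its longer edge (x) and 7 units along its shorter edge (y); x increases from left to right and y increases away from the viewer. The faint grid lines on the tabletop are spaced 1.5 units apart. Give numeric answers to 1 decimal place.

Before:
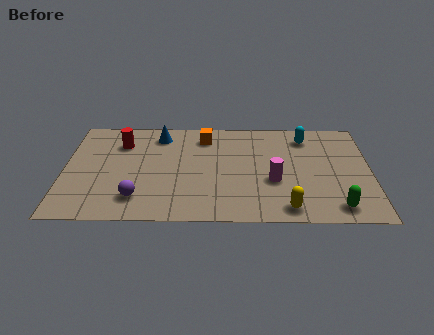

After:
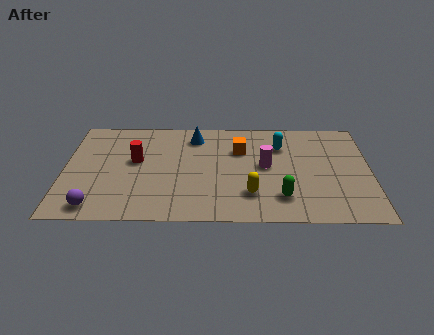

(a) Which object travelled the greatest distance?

the green capsule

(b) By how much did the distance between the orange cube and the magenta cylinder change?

-2.5

They were about 4.0 units apart before and 1.5 after — 2.5 units closer together.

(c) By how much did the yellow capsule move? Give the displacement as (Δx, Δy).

(-1.4, 0.9)

The yellow capsule started near (8.7, 0.9) and ended near (7.3, 1.8).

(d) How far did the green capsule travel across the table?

2.2

The green capsule moved from about (10.6, 1.0) to (8.5, 1.6), a distance of √(2.1² + 0.6²) ≈ 2.2.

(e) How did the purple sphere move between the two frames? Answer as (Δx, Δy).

(-1.6, -0.6)

The purple sphere was at about (2.9, 1.5) and moved to about (1.3, 0.9).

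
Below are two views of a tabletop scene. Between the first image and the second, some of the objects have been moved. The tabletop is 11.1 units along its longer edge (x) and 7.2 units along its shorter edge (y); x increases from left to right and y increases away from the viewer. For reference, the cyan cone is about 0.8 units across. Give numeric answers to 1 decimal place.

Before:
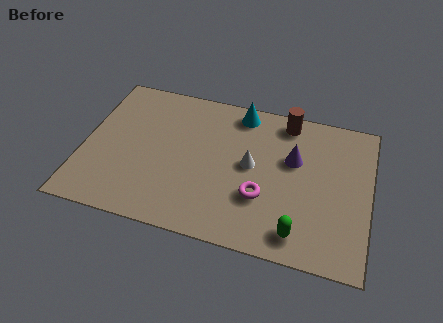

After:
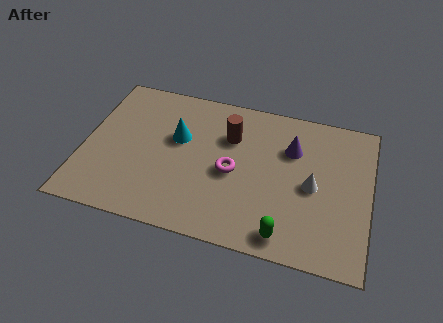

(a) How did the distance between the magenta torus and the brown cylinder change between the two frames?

-2.3

The distance was about 4.0 in the first image and 1.7 in the second, so they moved 2.3 units closer together.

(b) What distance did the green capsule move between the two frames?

0.5

From (8.5, 1.1) to (8.0, 0.9), the green capsule covered √(0.5² + 0.2²) ≈ 0.5 units.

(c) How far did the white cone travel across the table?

2.4

From (6.5, 3.8) to (8.9, 3.4), the white cone covered √(2.4² + 0.4²) ≈ 2.4 units.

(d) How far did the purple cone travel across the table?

0.5

The purple cone was near (8.1, 4.5) before and (8.0, 5.0) after, so it travelled √(0.1² + 0.5²) ≈ 0.5 units.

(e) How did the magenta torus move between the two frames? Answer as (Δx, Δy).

(-1.2, 0.9)

From the two frames, the magenta torus sits at roughly (7.0, 2.4) before and (5.8, 3.3) after.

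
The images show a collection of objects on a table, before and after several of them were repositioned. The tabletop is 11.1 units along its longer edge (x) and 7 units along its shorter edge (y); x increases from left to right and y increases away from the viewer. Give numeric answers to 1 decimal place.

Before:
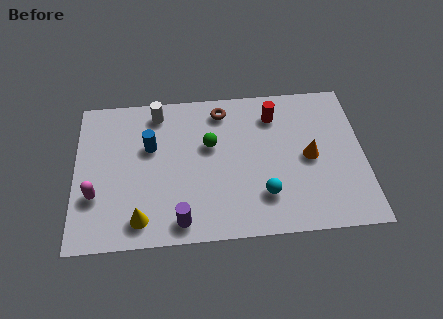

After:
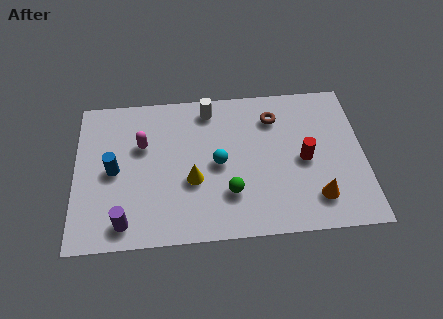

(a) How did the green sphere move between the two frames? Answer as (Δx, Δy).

(0.7, -2.3)

The green sphere was at about (5.2, 4.3) and moved to about (5.9, 2.0).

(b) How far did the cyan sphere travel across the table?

2.3

The cyan sphere moved from about (7.2, 1.8) to (5.5, 3.4), a distance of √(1.7² + 1.6²) ≈ 2.3.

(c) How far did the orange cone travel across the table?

1.9

The orange cone moved from about (9.0, 3.4) to (9.2, 1.5), a distance of √(0.2² + 1.9²) ≈ 1.9.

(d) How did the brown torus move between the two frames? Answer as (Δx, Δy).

(2.0, -0.5)

The brown torus started near (5.7, 5.9) and ended near (7.7, 5.4).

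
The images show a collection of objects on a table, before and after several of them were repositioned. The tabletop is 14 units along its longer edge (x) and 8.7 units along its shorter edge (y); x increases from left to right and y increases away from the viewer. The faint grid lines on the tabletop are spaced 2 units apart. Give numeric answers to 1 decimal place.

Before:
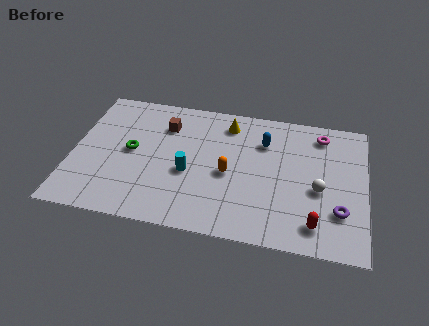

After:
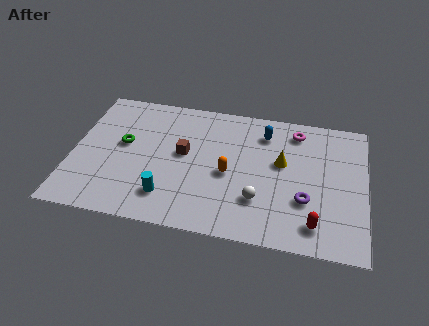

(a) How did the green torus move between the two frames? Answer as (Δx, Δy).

(-0.4, 0.4)

The green torus was at about (2.8, 4.5) and moved to about (2.4, 4.9).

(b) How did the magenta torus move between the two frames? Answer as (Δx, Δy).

(-1.2, 0.0)

The magenta torus started near (11.8, 7.3) and ended near (10.6, 7.3).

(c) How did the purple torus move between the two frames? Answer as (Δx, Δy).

(-1.6, 0.4)

The purple torus was at about (12.8, 2.5) and moved to about (11.2, 2.9).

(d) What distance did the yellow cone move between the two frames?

3.4

The yellow cone was near (7.3, 7.2) before and (10.0, 5.1) after, so it travelled √(2.7² + 2.1²) ≈ 3.4 units.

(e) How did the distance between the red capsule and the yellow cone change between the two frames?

-3.2

Before: roughly 7.2 units apart; after: 4.0. That's 3.2 units closer together.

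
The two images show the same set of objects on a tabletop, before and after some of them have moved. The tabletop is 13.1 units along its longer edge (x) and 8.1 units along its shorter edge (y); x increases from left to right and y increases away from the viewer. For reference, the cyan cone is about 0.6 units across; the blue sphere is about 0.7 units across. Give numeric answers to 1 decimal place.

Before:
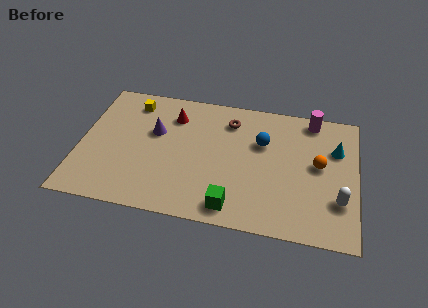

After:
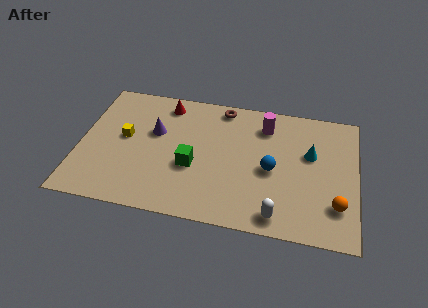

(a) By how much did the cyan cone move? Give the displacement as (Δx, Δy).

(-1.2, -0.5)

The cyan cone was at about (12.1, 5.5) and moved to about (10.9, 5.0).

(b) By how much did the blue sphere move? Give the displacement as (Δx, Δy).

(0.5, -1.6)

From the two frames, the blue sphere sits at roughly (8.6, 5.3) before and (9.1, 3.7) after.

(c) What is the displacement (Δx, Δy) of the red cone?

(-0.4, 0.7)

The red cone was at about (4.3, 6.2) and moved to about (3.9, 6.9).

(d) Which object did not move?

the purple cone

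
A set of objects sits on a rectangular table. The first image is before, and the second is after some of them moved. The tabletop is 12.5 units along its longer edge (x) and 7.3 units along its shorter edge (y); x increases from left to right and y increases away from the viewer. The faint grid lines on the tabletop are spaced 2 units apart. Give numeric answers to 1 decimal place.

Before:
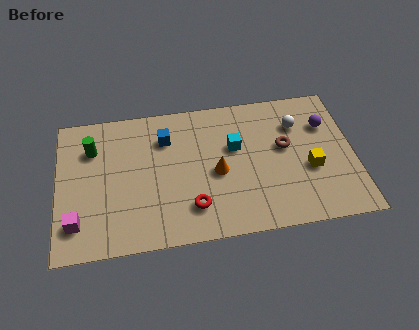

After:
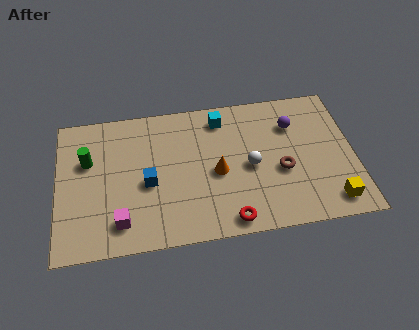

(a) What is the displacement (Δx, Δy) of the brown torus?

(-0.2, -1.2)

The brown torus was at about (9.6, 4.2) and moved to about (9.4, 3.0).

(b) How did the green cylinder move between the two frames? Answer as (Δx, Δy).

(-0.2, -0.6)

The green cylinder started near (1.5, 5.3) and ended near (1.3, 4.7).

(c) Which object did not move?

the orange cone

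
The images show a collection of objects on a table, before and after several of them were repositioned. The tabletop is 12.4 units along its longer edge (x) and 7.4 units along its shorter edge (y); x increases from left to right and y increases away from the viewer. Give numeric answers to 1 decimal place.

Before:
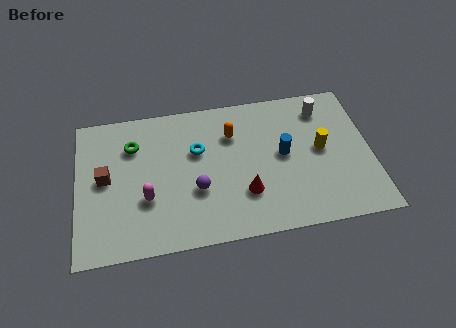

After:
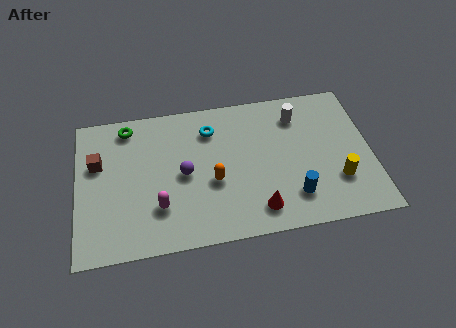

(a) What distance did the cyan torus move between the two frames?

1.2

From (5.1, 4.7) to (5.7, 5.7), the cyan torus covered √(0.6² + 1.0²) ≈ 1.2 units.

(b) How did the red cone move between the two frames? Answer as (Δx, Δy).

(0.5, -0.9)

The red cone started near (7.0, 2.2) and ended near (7.5, 1.3).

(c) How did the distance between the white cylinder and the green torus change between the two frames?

-0.9

The distance was about 8.1 in the first image and 7.2 in the second, so they moved 0.9 units closer together.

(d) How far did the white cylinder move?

1.1

The white cylinder moved from about (10.5, 6.0) to (9.4, 5.8), a distance of √(1.1² + 0.2²) ≈ 1.1.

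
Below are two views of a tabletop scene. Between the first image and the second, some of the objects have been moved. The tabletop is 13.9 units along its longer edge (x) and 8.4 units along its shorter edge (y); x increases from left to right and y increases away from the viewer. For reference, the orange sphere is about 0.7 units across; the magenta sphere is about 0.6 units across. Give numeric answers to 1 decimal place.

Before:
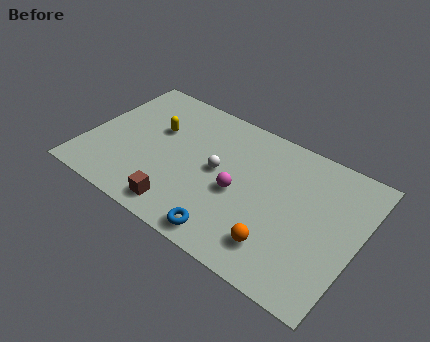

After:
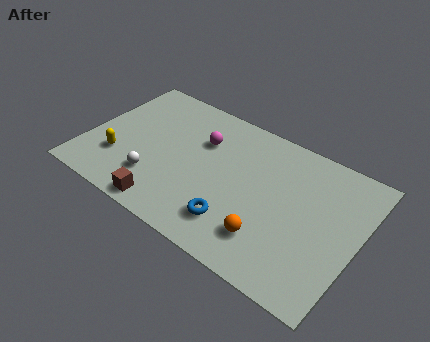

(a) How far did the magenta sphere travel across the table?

3.1

The magenta sphere was near (7.9, 3.7) before and (5.6, 5.8) after, so it travelled √(2.3² + 2.1²) ≈ 3.1 units.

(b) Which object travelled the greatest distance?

the white sphere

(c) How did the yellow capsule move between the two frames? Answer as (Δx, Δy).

(-1.5, -2.8)

From the two frames, the yellow capsule sits at roughly (3.3, 5.3) before and (1.8, 2.5) after.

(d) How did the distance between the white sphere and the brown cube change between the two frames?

-1.9

The distance was about 3.5 in the first image and 1.6 in the second, so they moved 1.9 units closer together.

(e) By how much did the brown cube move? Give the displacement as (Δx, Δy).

(-0.7, -0.3)

From the two frames, the brown cube sits at roughly (5.4, 1.2) before and (4.7, 0.9) after.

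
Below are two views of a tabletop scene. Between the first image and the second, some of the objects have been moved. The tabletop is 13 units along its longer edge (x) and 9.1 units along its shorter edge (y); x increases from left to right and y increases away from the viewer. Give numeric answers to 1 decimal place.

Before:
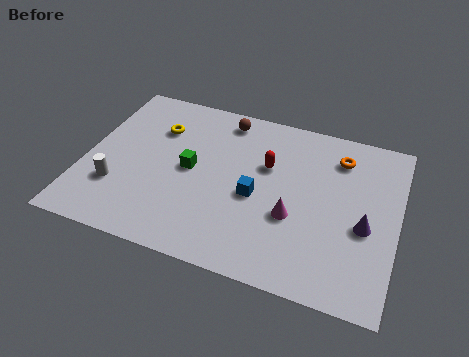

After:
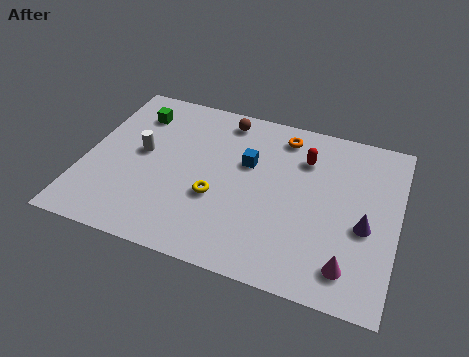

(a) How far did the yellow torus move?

4.2

From (2.8, 6.5) to (5.6, 3.4), the yellow torus covered √(2.8² + 3.1²) ≈ 4.2 units.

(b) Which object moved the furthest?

the yellow torus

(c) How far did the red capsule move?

1.7

The red capsule moved from about (7.5, 5.8) to (9.0, 6.7), a distance of √(1.5² + 0.9²) ≈ 1.7.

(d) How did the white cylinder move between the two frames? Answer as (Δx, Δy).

(0.8, 2.2)

The white cylinder was at about (1.5, 2.7) and moved to about (2.3, 4.9).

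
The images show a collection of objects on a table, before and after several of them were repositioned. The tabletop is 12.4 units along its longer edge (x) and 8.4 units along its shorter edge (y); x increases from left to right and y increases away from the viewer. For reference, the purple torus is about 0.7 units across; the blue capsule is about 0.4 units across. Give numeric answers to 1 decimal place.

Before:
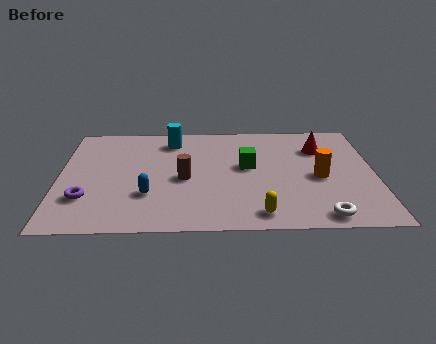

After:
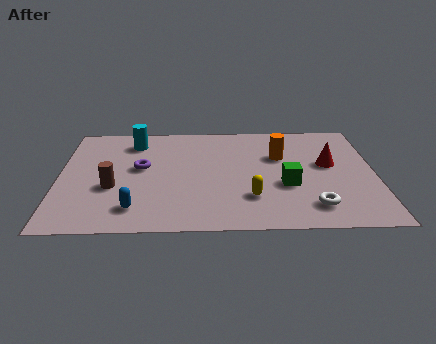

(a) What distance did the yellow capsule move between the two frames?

1.2

From (7.8, 1.1) to (7.5, 2.3), the yellow capsule covered √(0.3² + 1.2²) ≈ 1.2 units.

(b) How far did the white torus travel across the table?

0.8

The white torus was near (10.2, 0.9) before and (9.9, 1.6) after, so it travelled √(0.3² + 0.7²) ≈ 0.8 units.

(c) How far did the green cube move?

2.1

The green cube moved from about (7.4, 4.7) to (8.9, 3.2), a distance of √(1.5² + 1.5²) ≈ 2.1.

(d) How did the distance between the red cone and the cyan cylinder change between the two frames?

+2.0

They were about 6.0 units apart before and 8.0 after — 2.0 units further apart.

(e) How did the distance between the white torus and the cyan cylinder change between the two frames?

+0.4

They were about 8.3 units apart before and 8.7 after — 0.4 units further apart.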